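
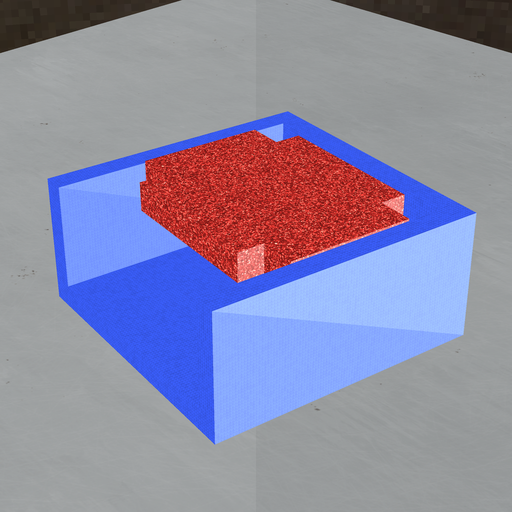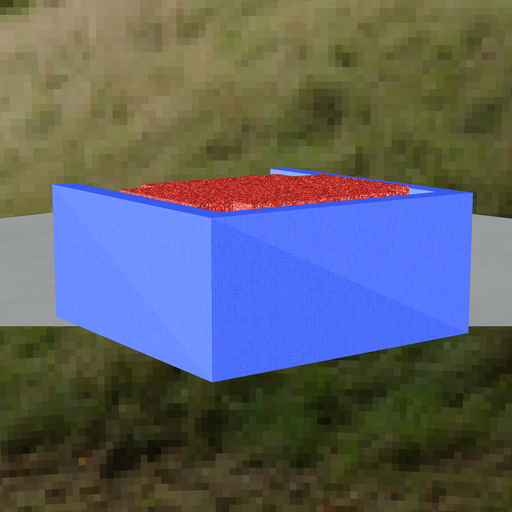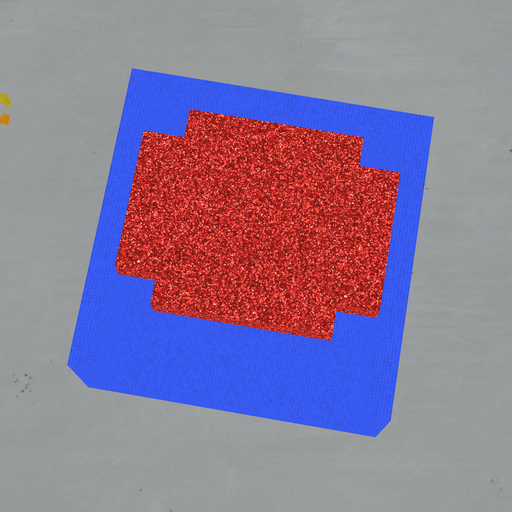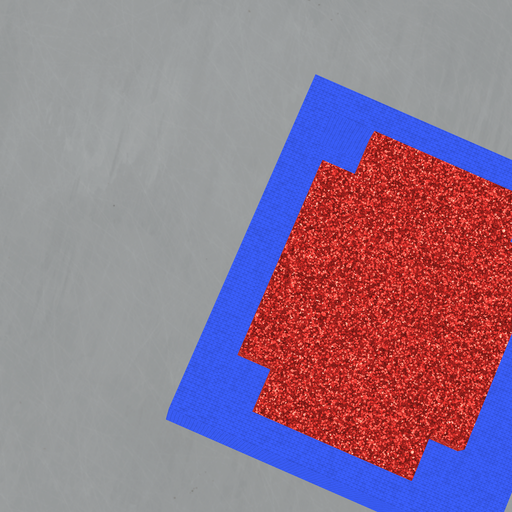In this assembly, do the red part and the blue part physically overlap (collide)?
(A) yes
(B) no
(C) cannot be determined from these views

(B) no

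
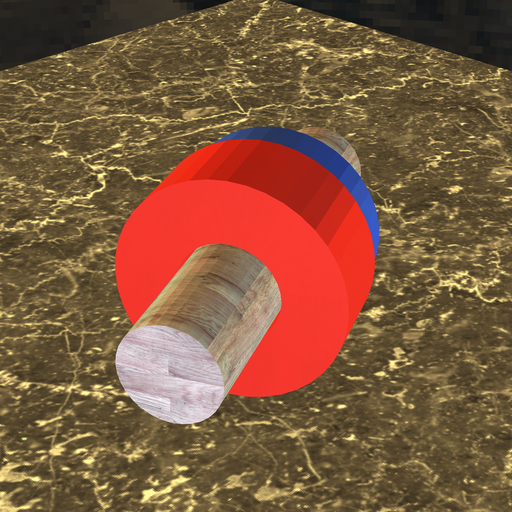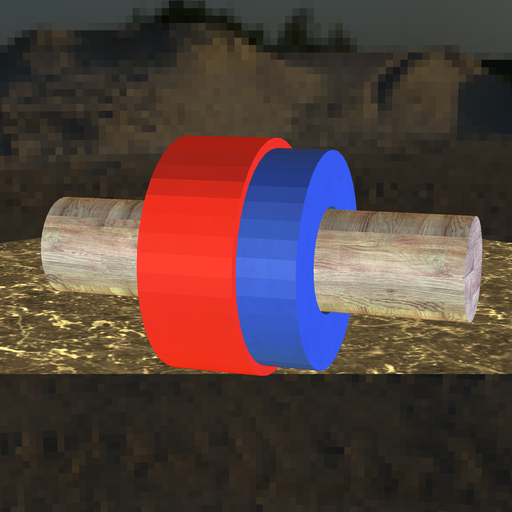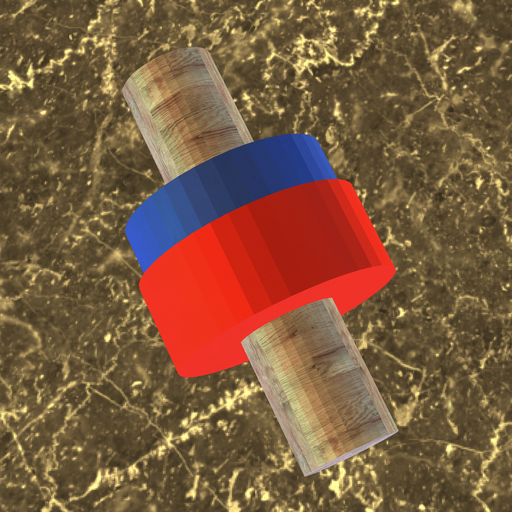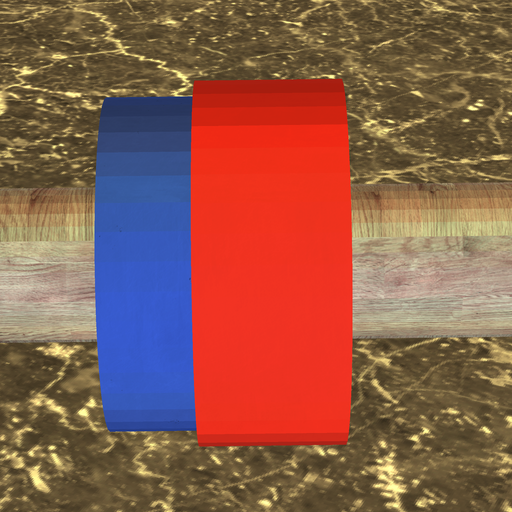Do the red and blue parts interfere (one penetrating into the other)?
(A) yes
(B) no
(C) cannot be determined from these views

(A) yes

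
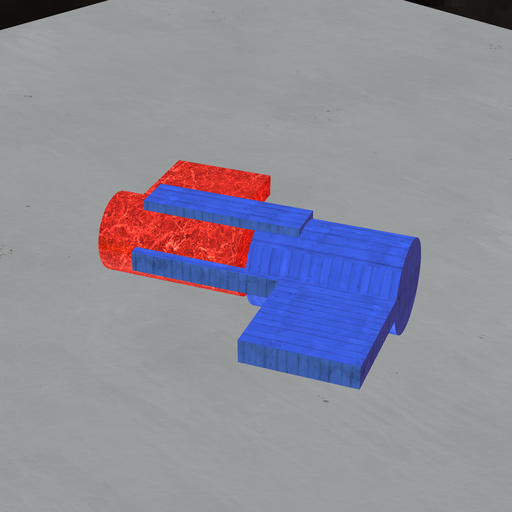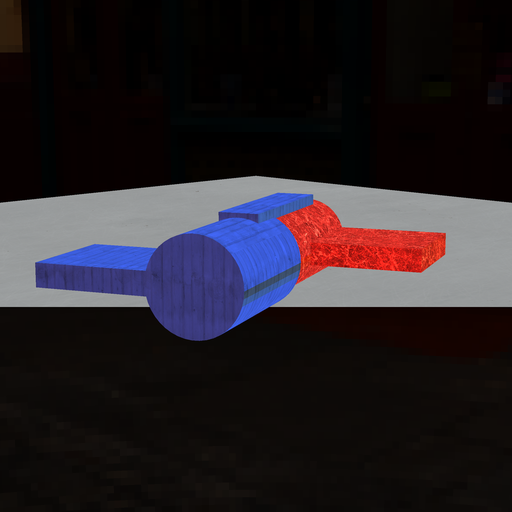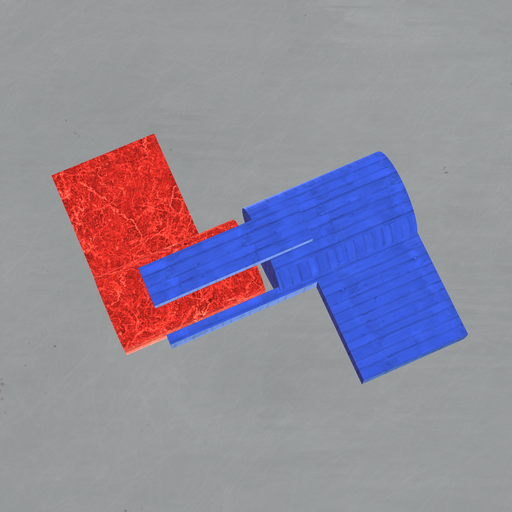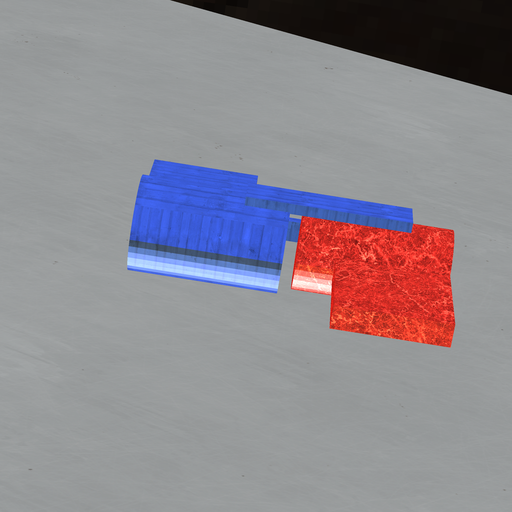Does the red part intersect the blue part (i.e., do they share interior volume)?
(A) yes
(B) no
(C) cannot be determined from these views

(B) no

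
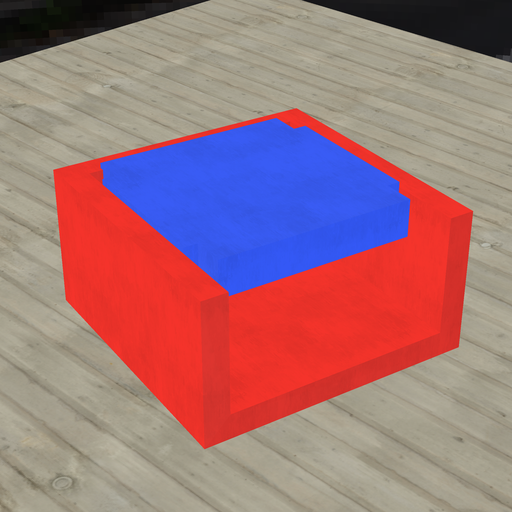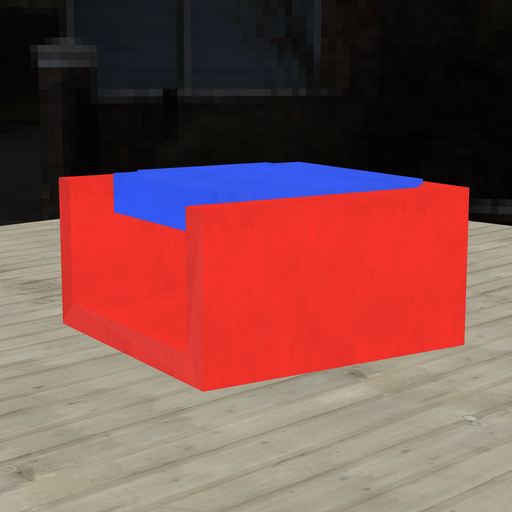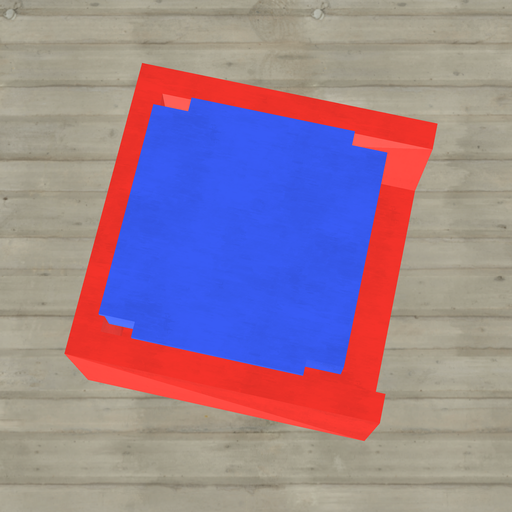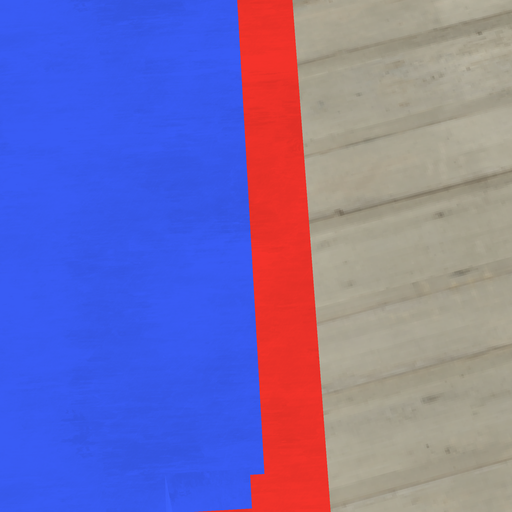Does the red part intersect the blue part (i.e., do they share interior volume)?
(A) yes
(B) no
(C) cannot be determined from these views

(A) yes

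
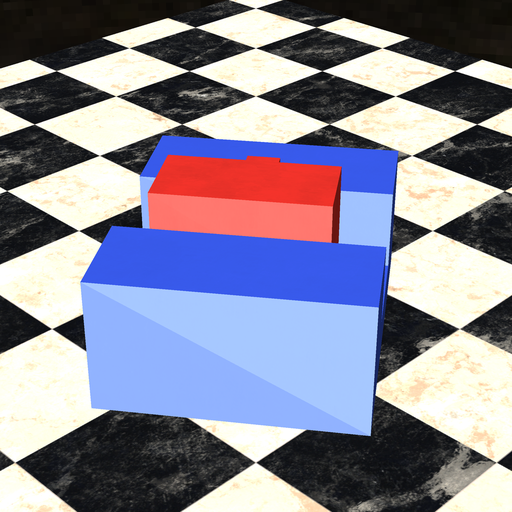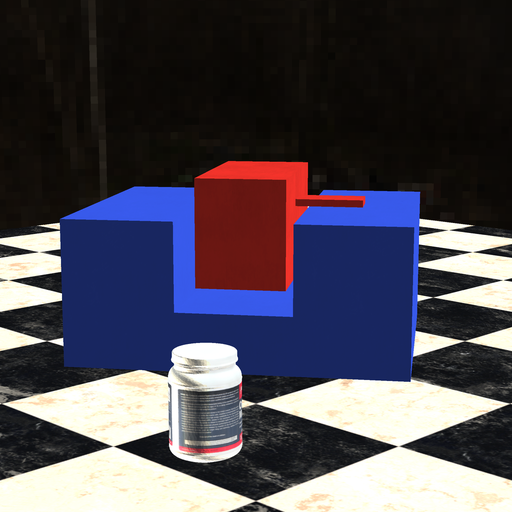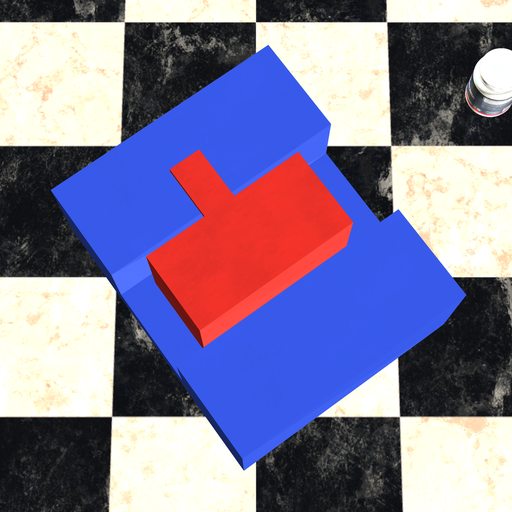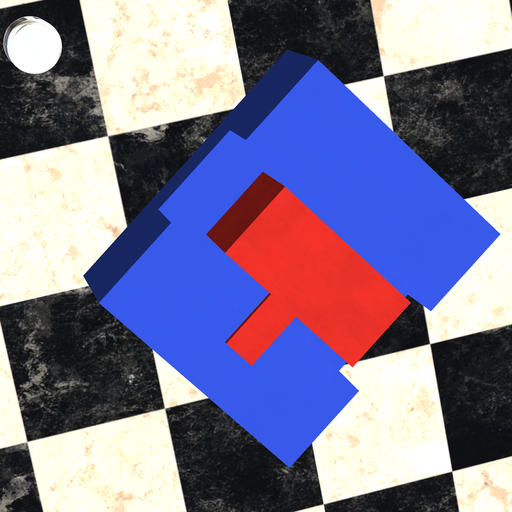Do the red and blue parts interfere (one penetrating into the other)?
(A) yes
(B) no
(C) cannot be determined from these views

(B) no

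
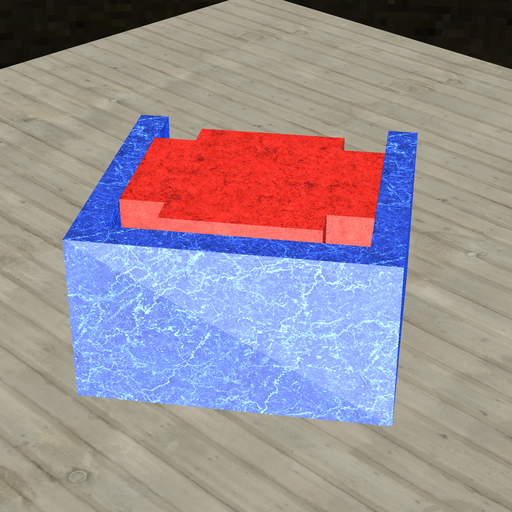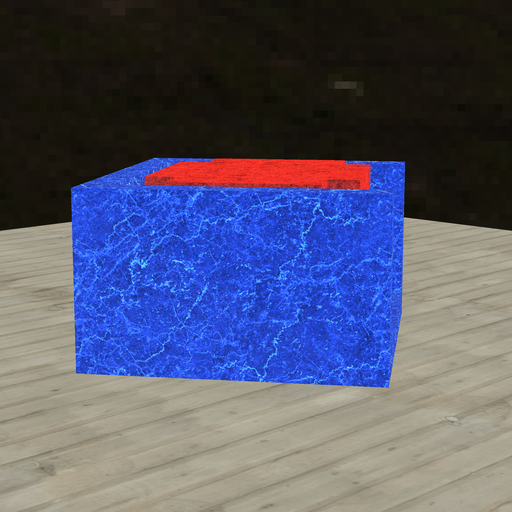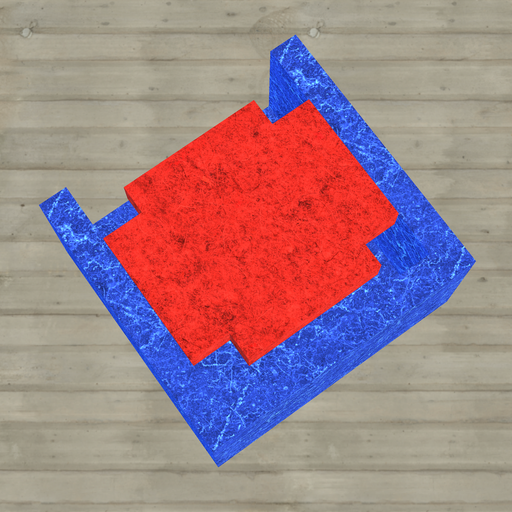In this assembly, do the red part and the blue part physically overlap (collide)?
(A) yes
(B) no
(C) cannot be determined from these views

(B) no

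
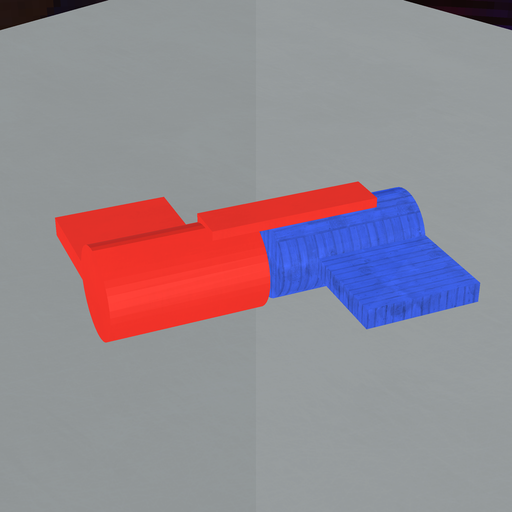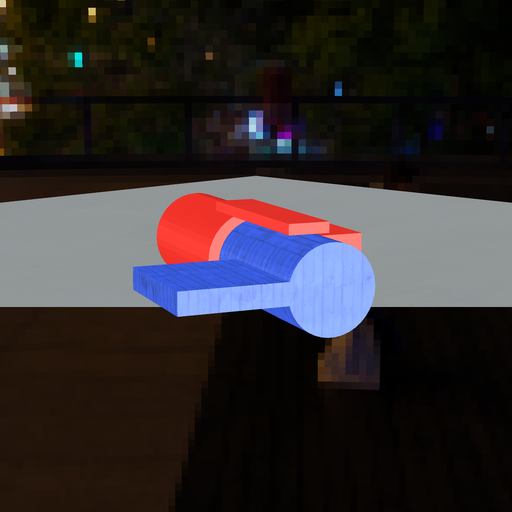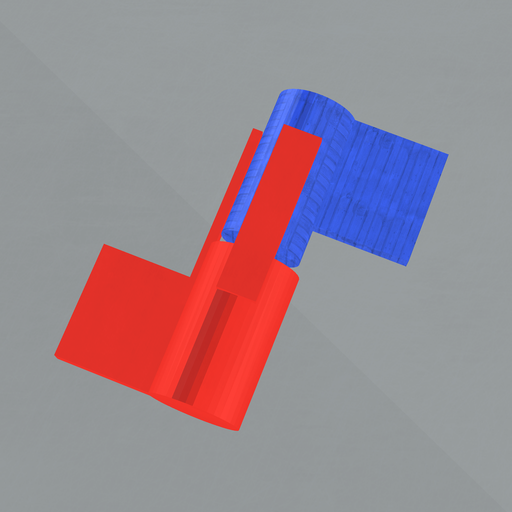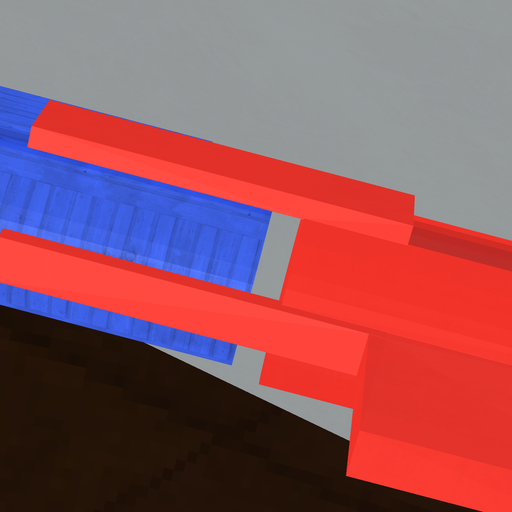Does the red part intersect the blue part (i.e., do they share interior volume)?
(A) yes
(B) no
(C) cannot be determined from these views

(B) no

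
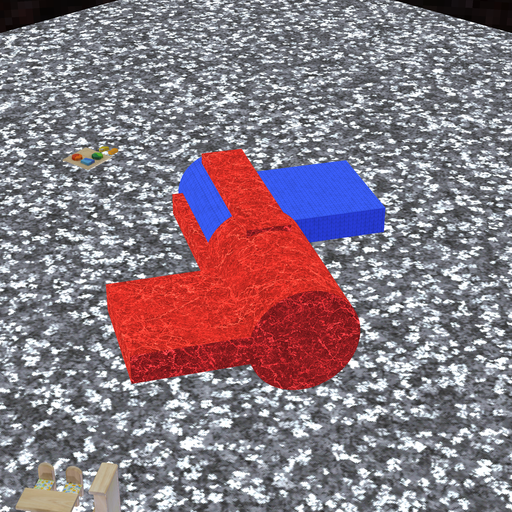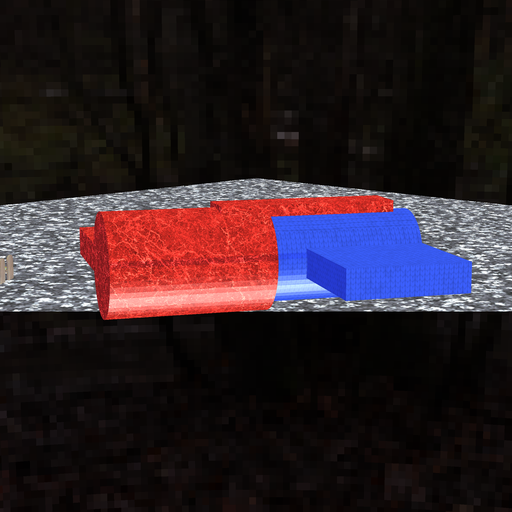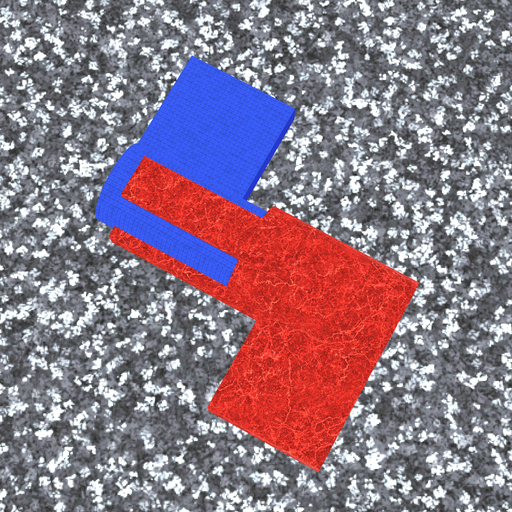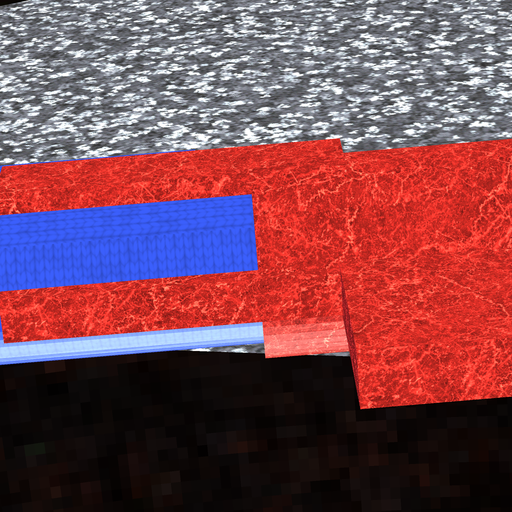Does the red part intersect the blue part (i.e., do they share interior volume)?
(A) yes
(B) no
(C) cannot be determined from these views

(A) yes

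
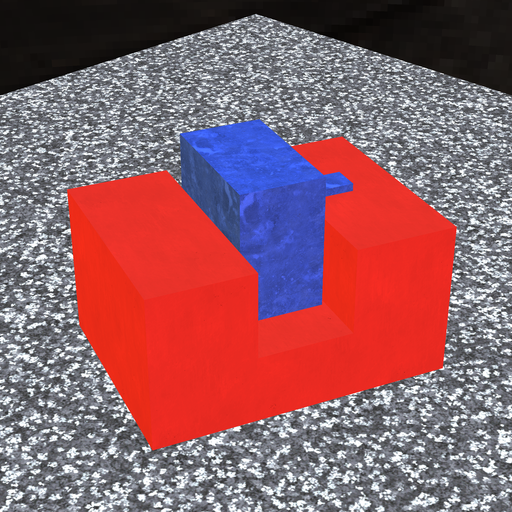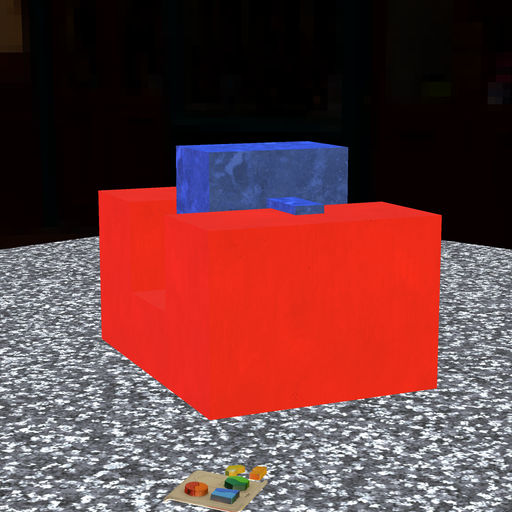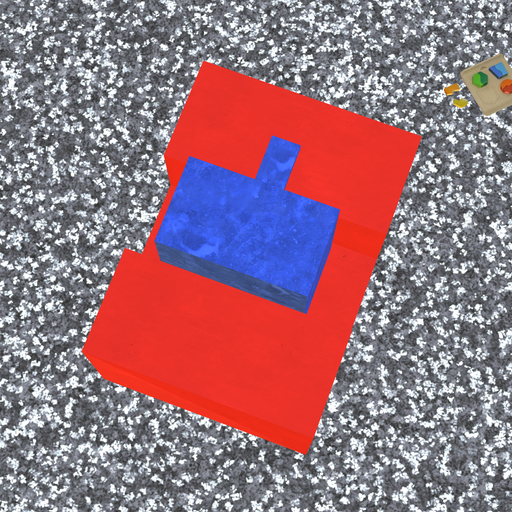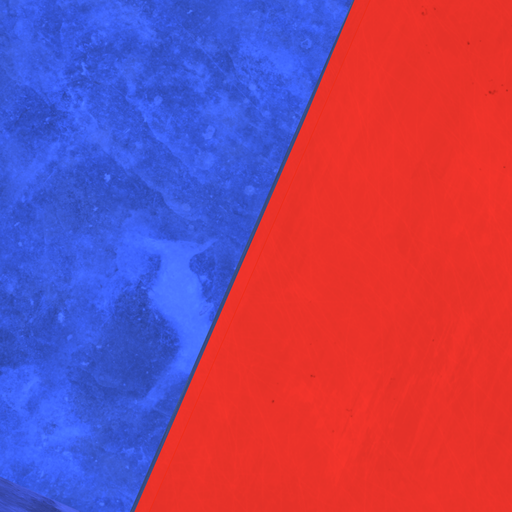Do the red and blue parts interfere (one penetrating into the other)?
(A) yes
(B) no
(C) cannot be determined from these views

(B) no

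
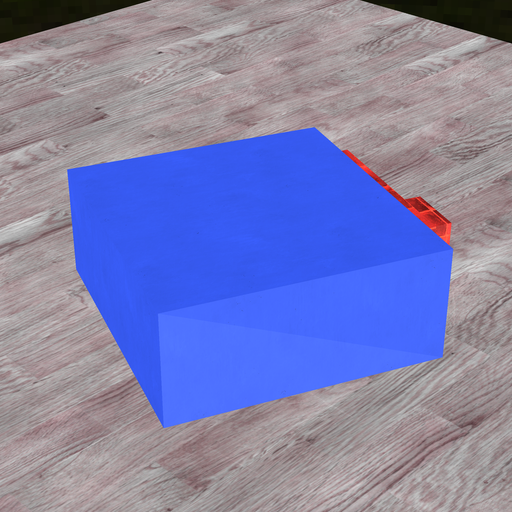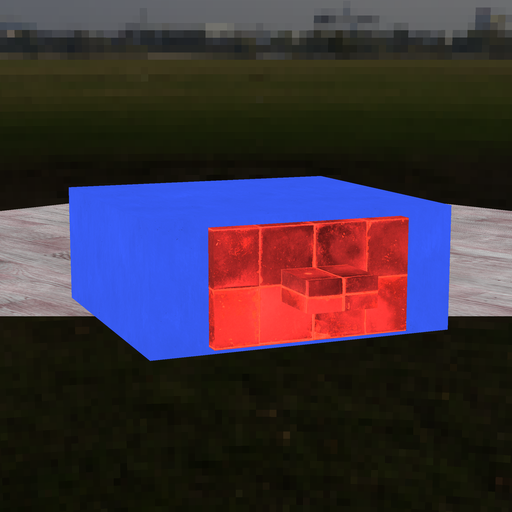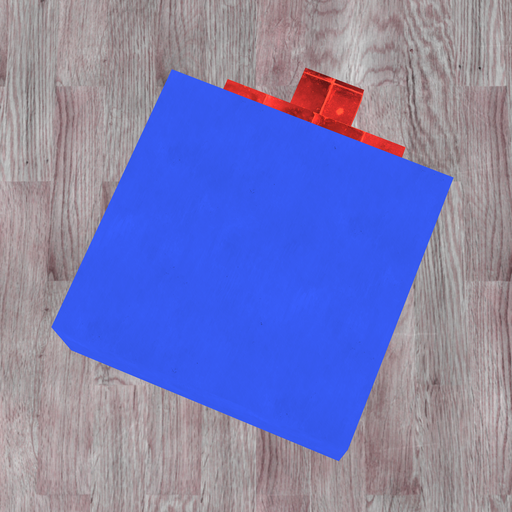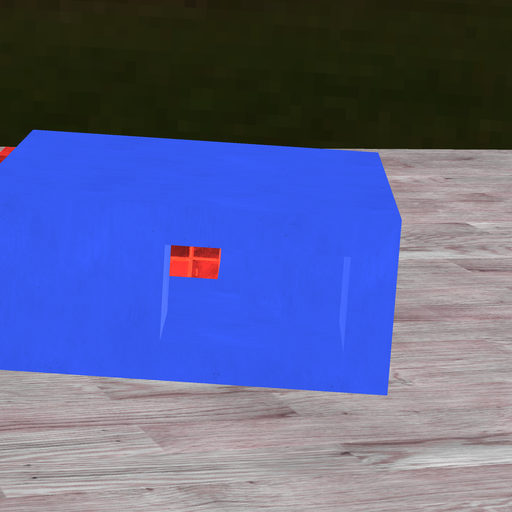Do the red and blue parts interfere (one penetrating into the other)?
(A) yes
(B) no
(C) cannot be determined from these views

(B) no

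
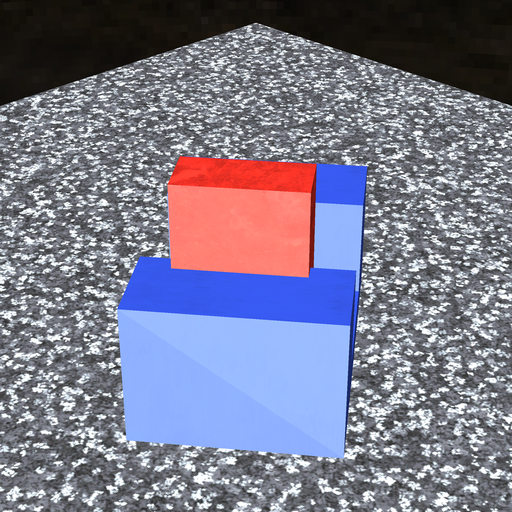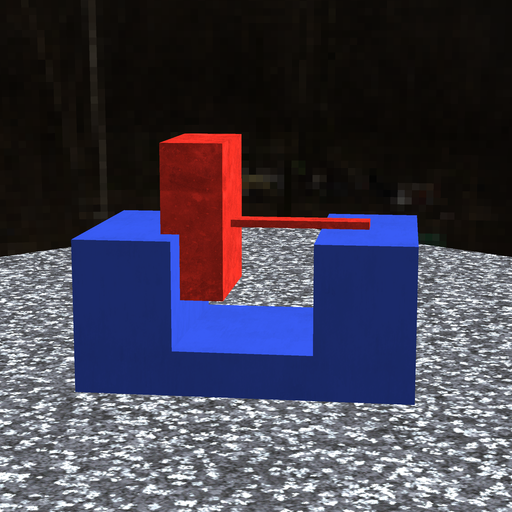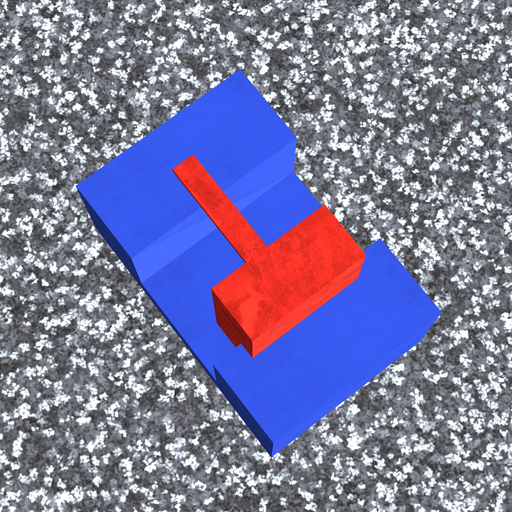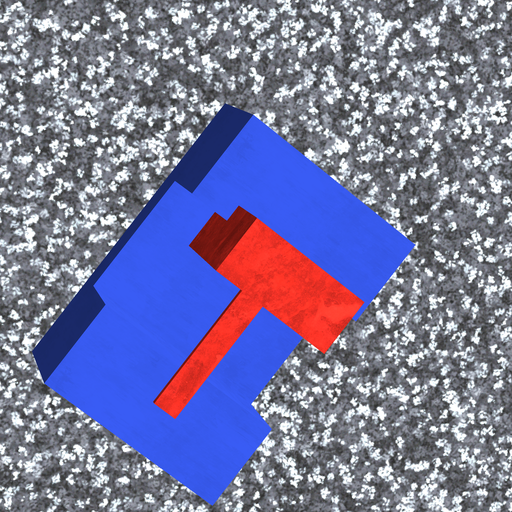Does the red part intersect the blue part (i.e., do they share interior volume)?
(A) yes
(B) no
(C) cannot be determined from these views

(A) yes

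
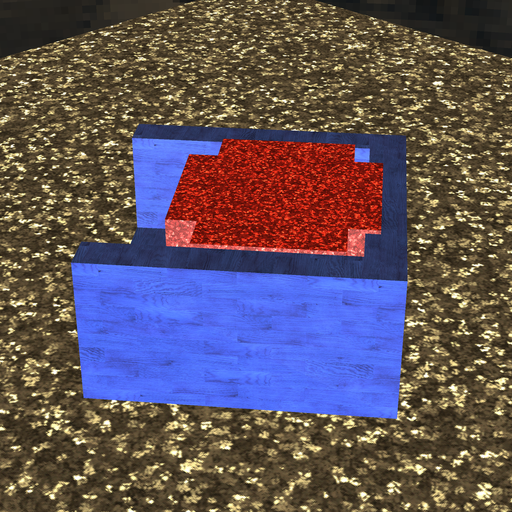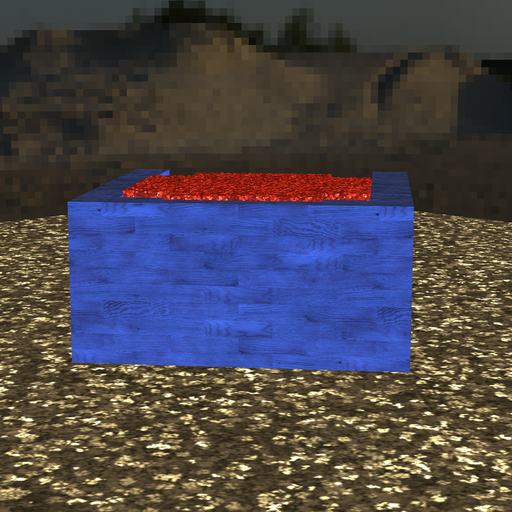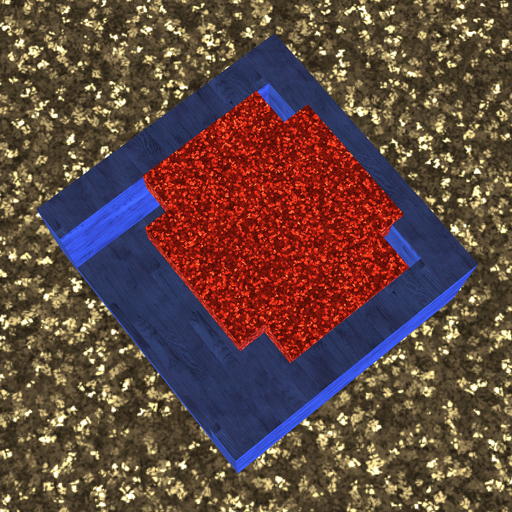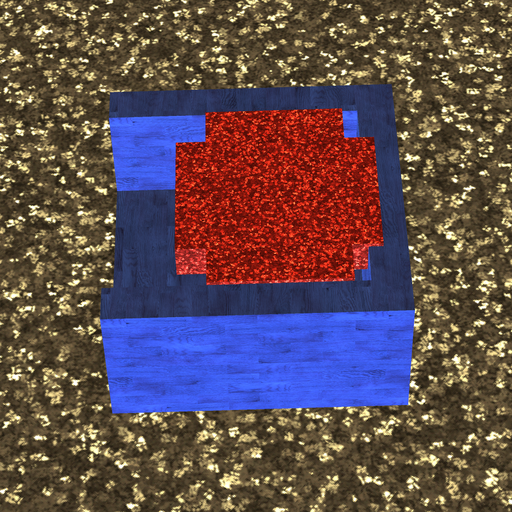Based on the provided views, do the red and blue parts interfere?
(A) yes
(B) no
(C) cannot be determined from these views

(A) yes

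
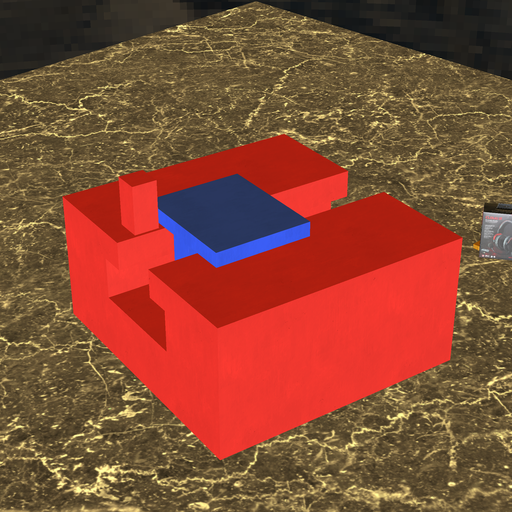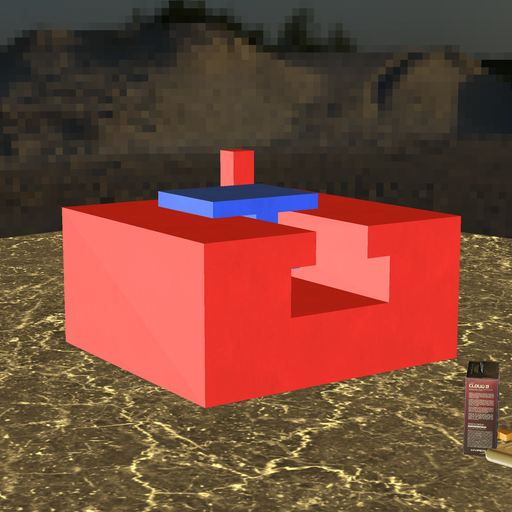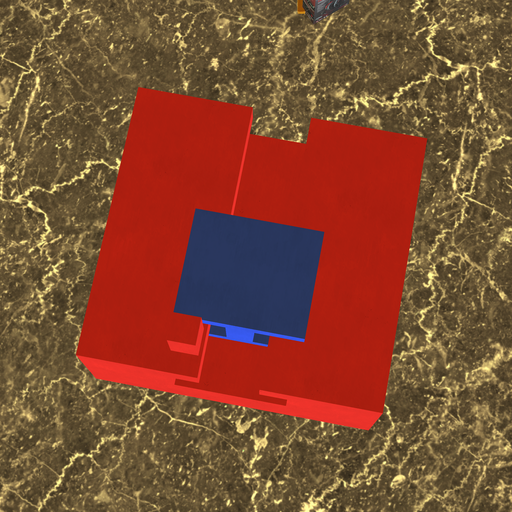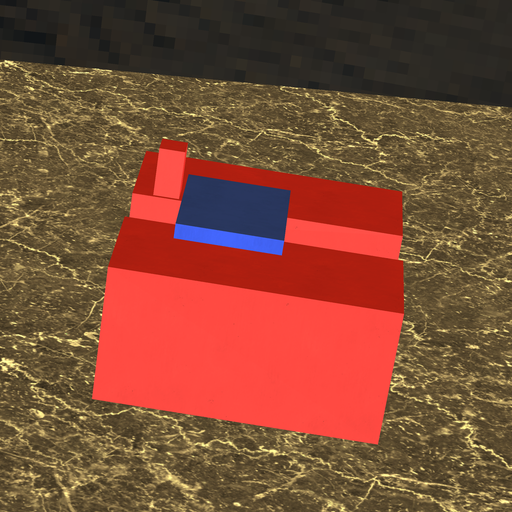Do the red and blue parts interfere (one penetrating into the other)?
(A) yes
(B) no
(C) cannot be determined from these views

(B) no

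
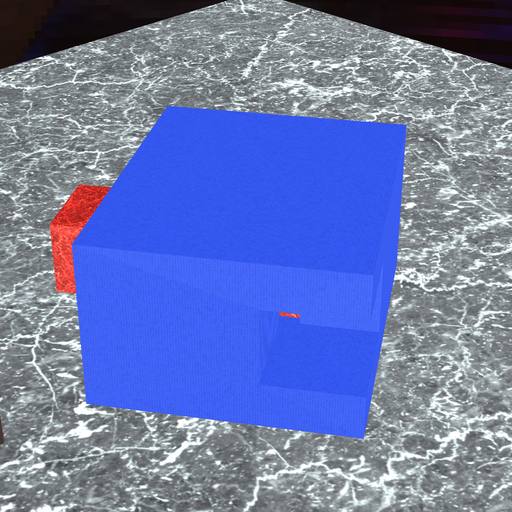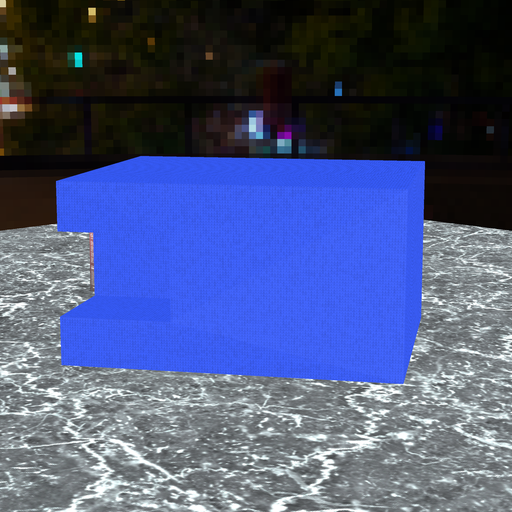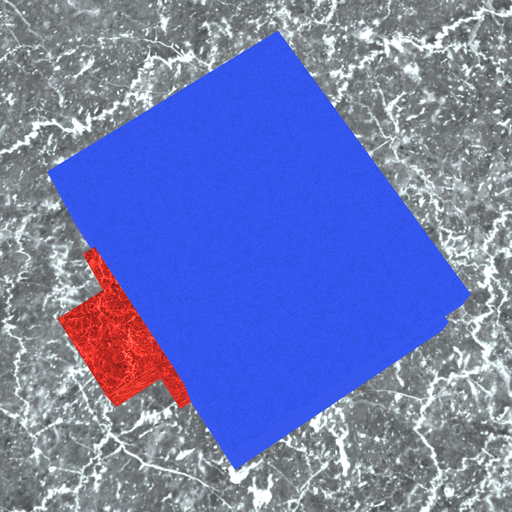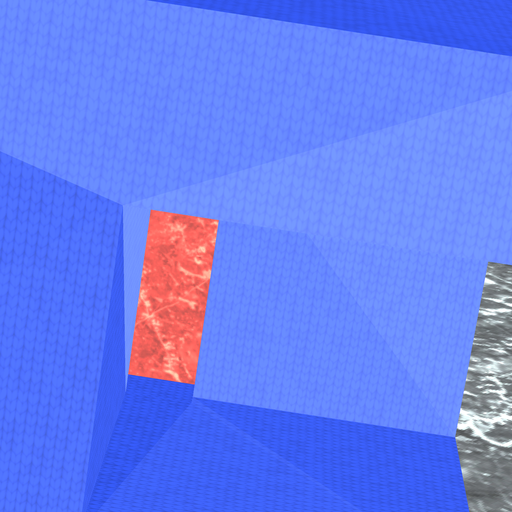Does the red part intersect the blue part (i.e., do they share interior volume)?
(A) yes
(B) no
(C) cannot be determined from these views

(A) yes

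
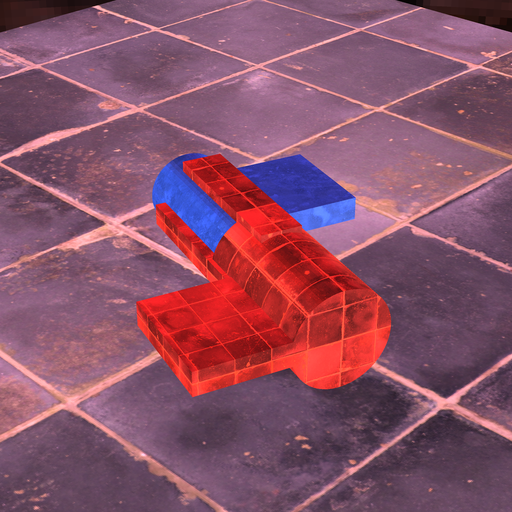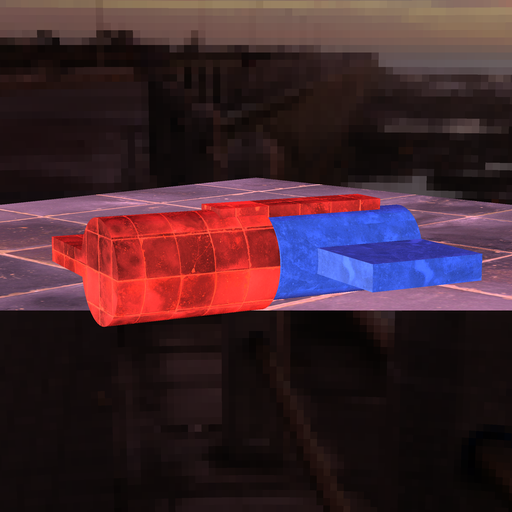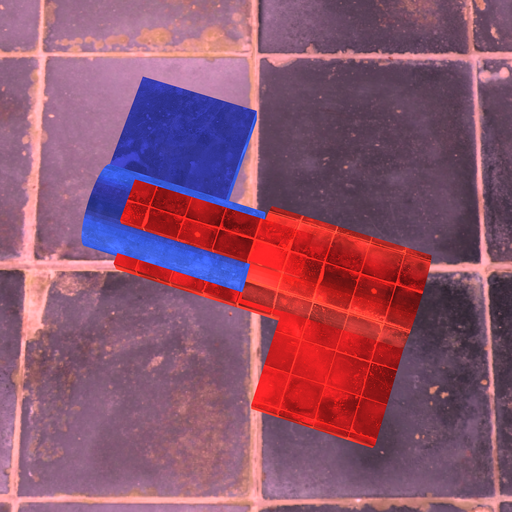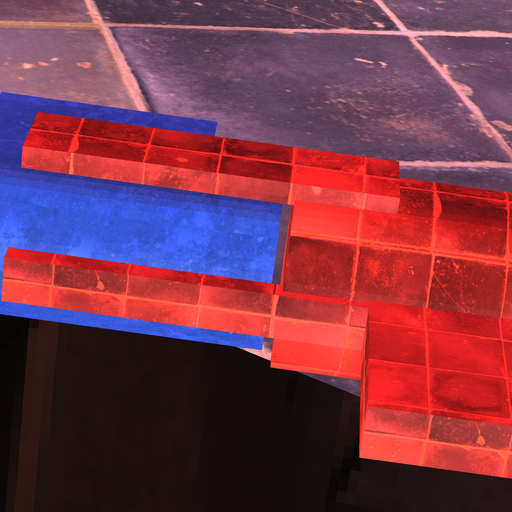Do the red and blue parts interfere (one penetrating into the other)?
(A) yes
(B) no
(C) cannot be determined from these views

(B) no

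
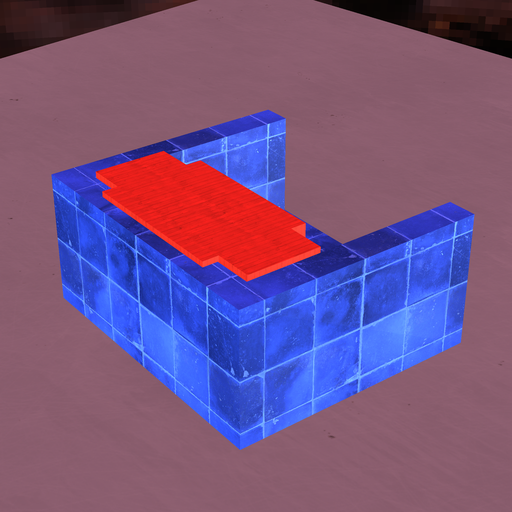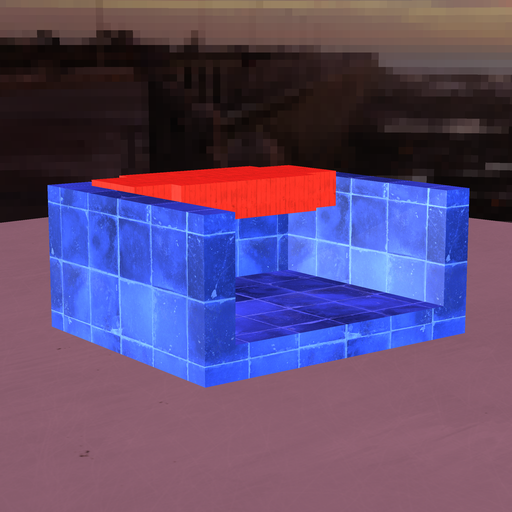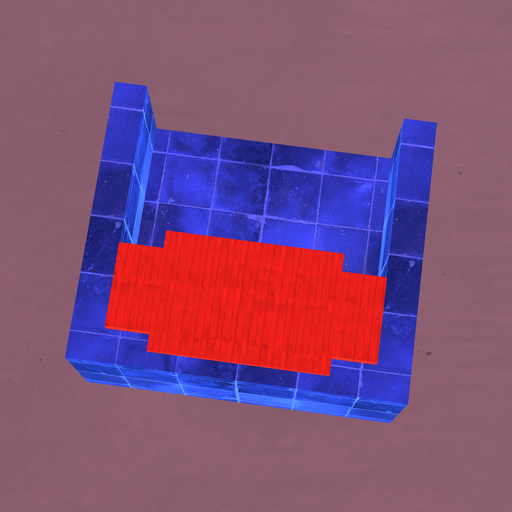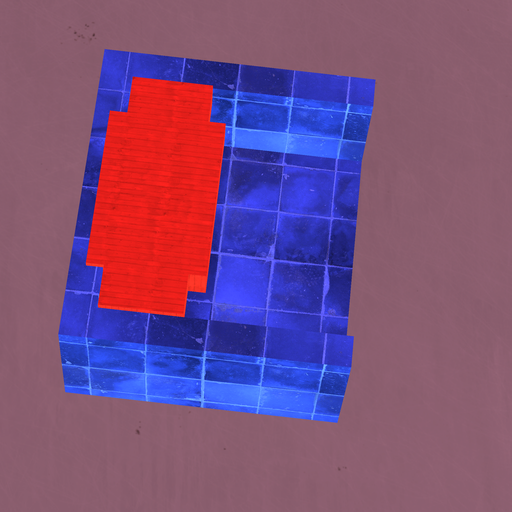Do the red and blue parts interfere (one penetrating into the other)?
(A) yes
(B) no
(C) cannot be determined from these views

(A) yes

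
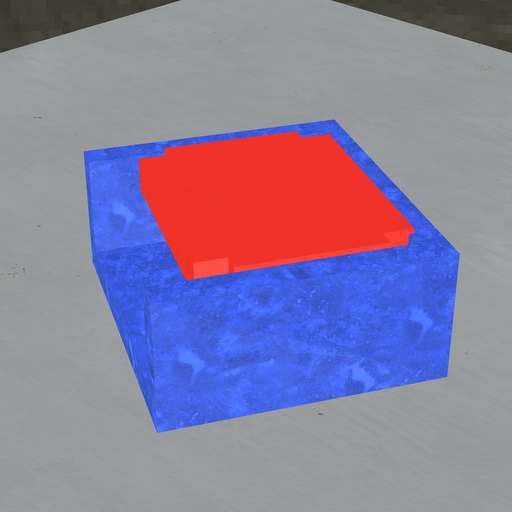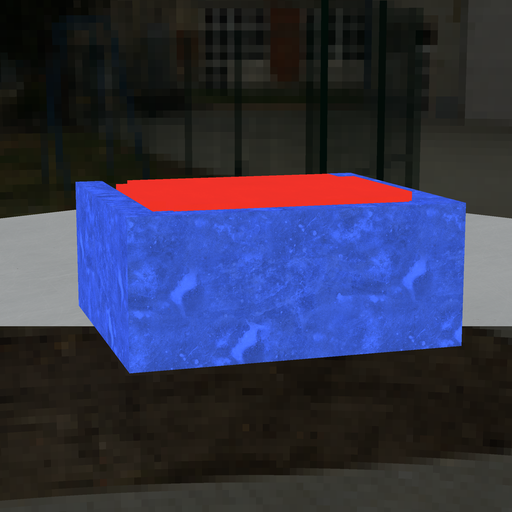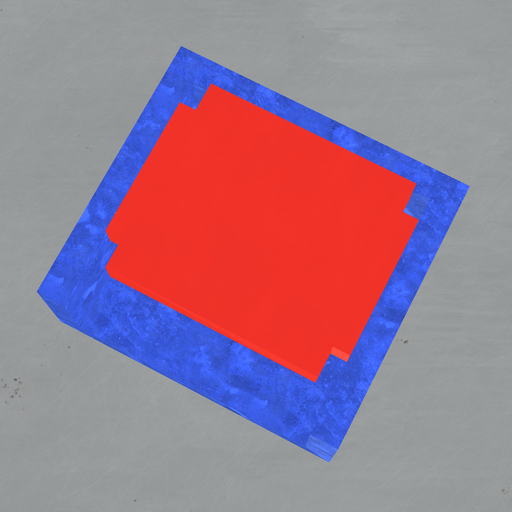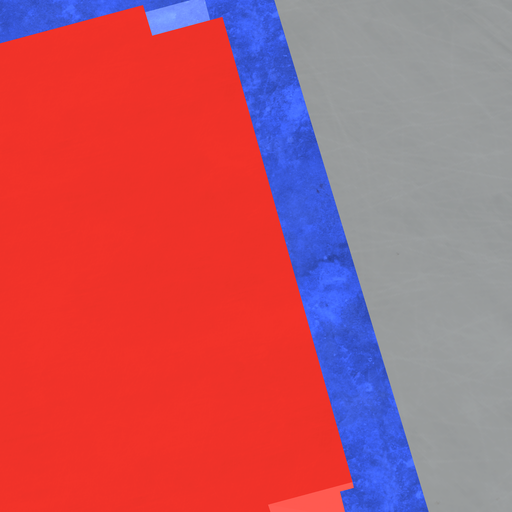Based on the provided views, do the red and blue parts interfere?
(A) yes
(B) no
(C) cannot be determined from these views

(A) yes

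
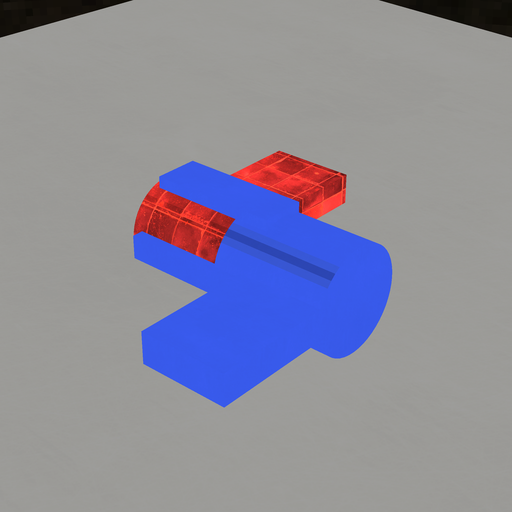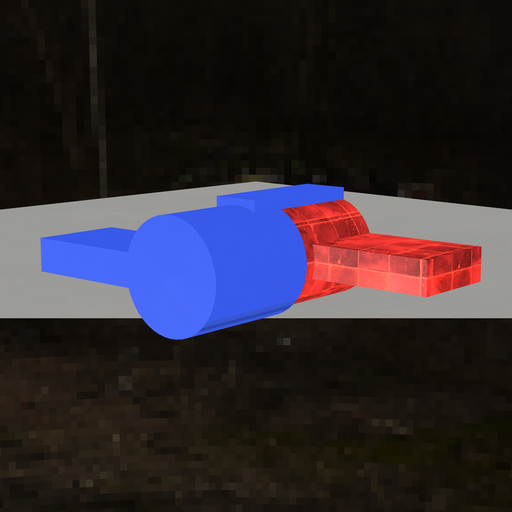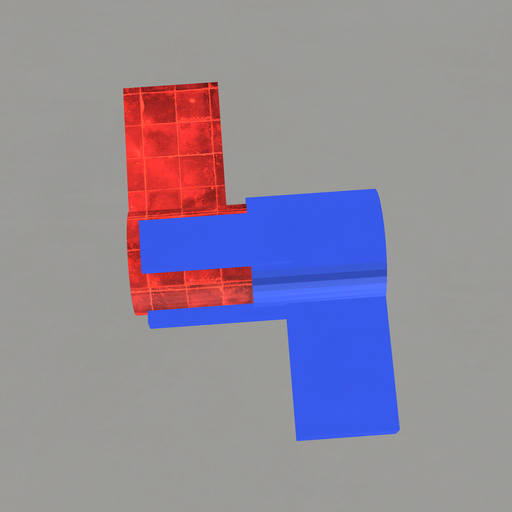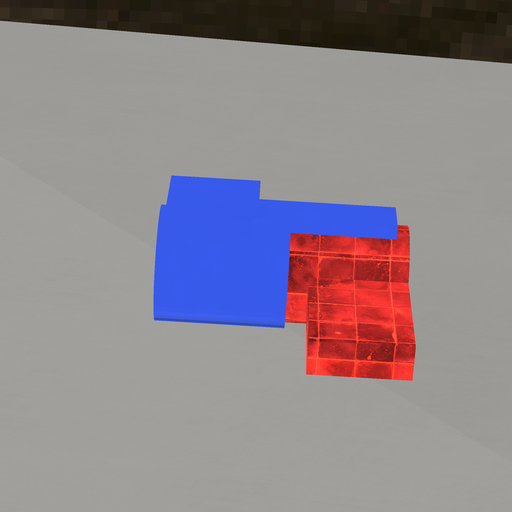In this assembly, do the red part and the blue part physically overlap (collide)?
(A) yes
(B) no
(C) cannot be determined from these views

(A) yes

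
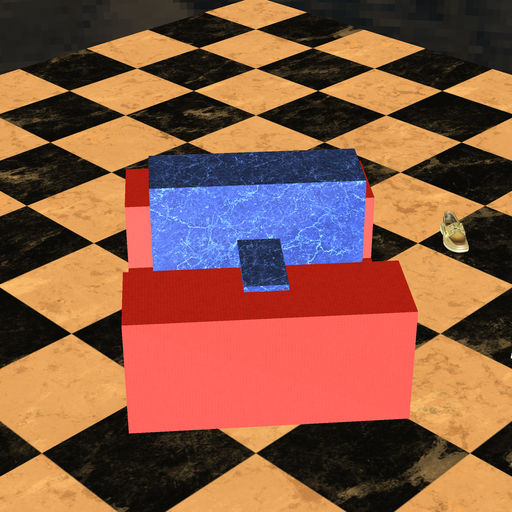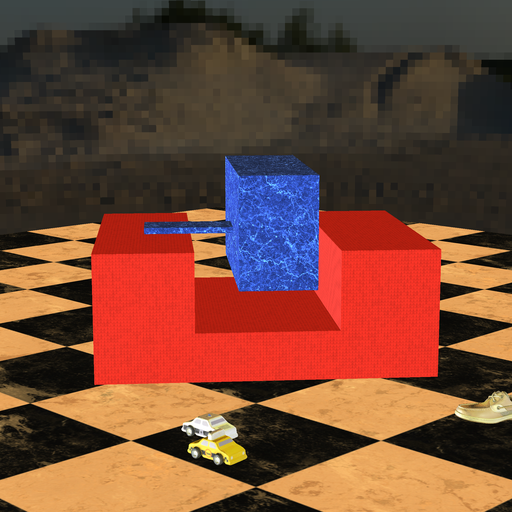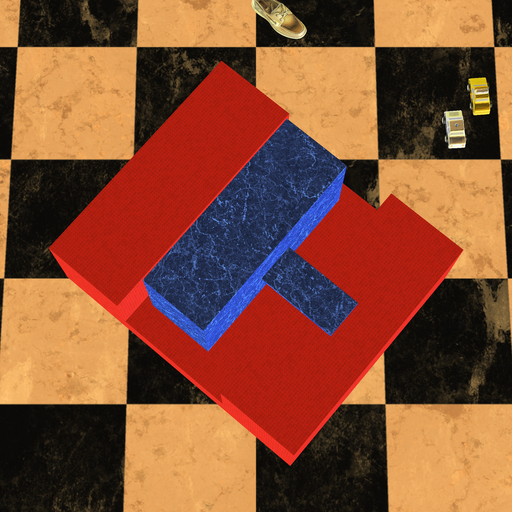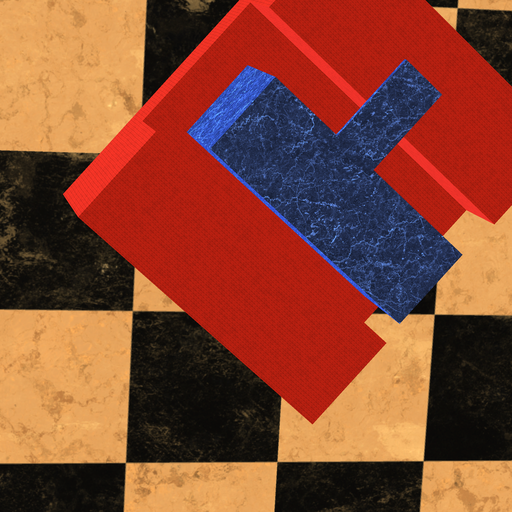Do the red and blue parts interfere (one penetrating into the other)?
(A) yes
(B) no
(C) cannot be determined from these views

(B) no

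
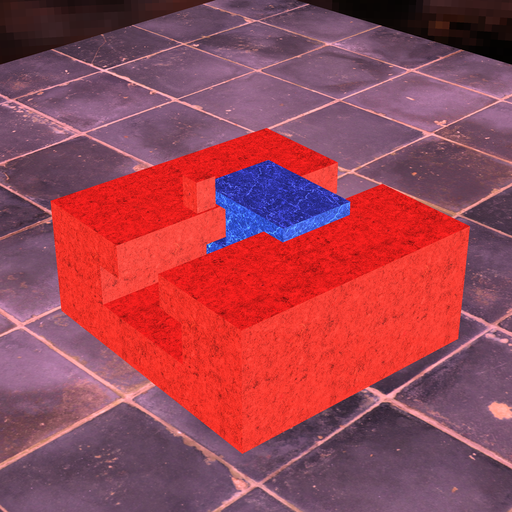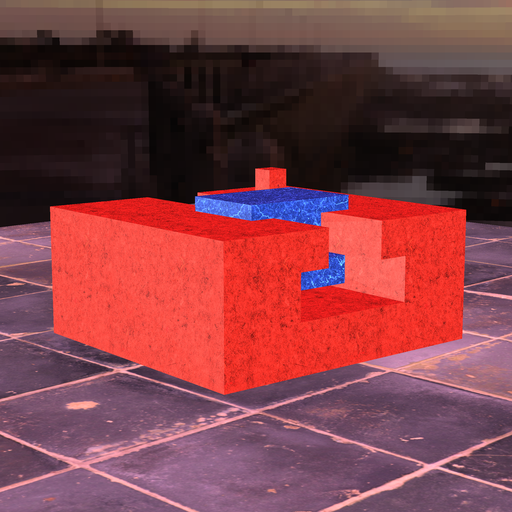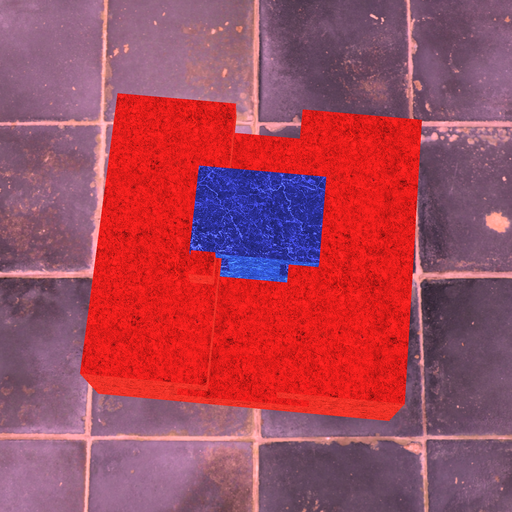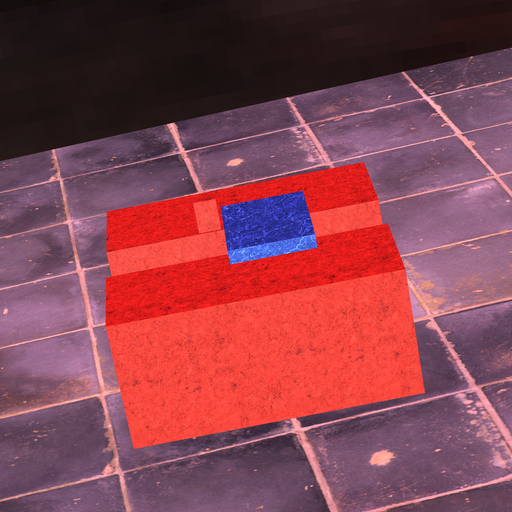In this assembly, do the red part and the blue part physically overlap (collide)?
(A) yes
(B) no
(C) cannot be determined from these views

(B) no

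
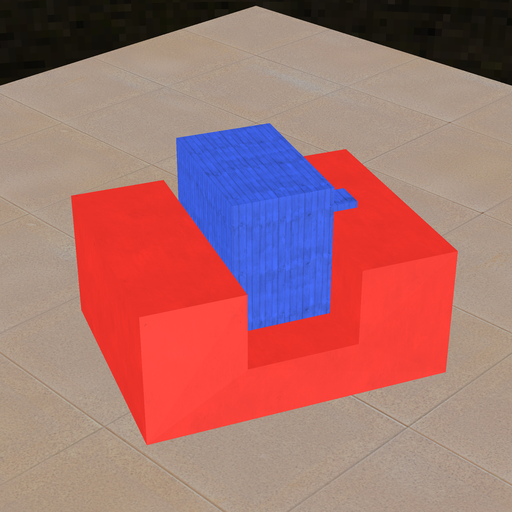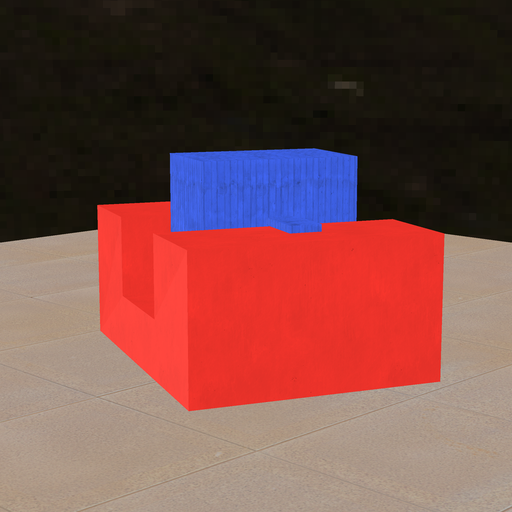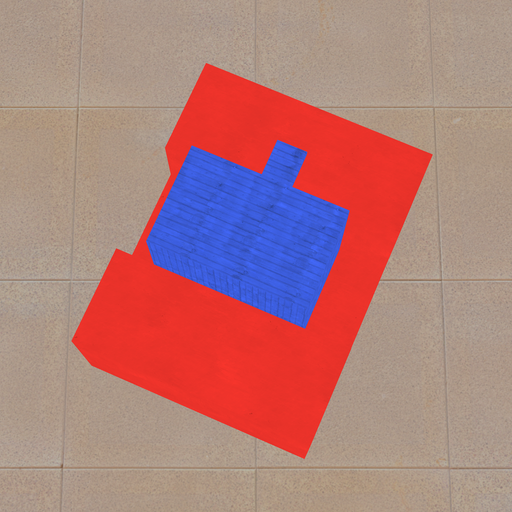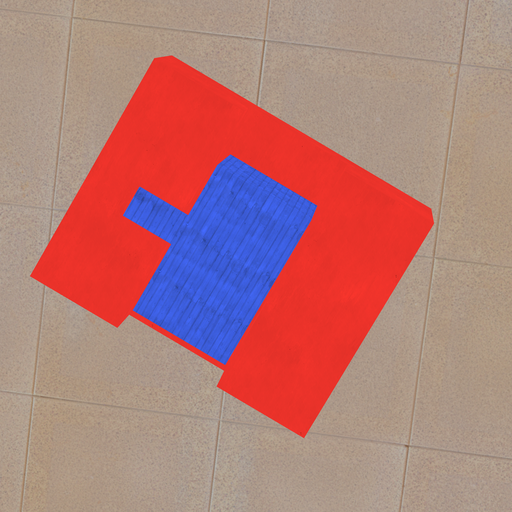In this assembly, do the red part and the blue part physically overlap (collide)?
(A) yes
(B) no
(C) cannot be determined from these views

(B) no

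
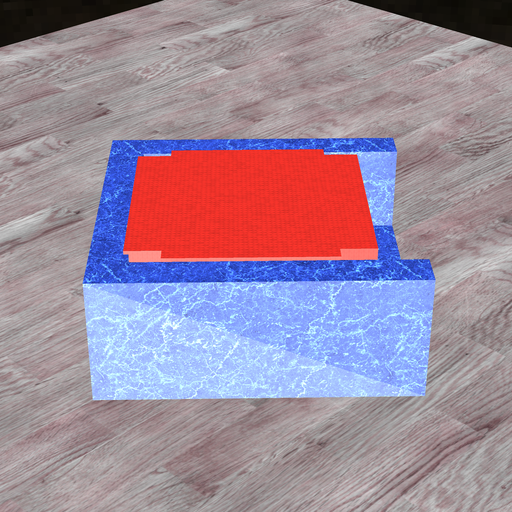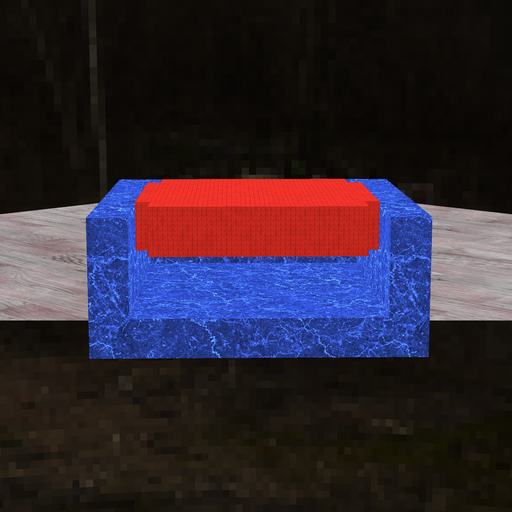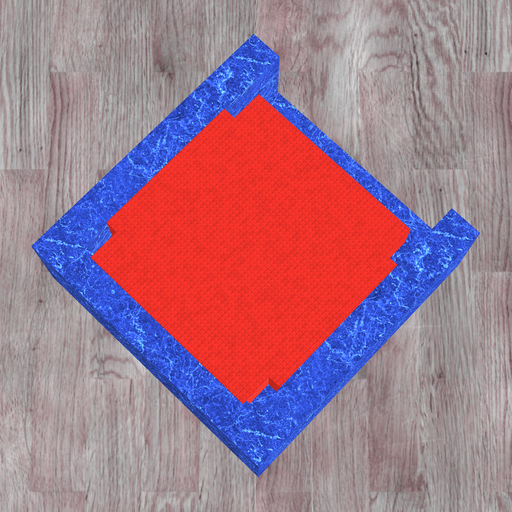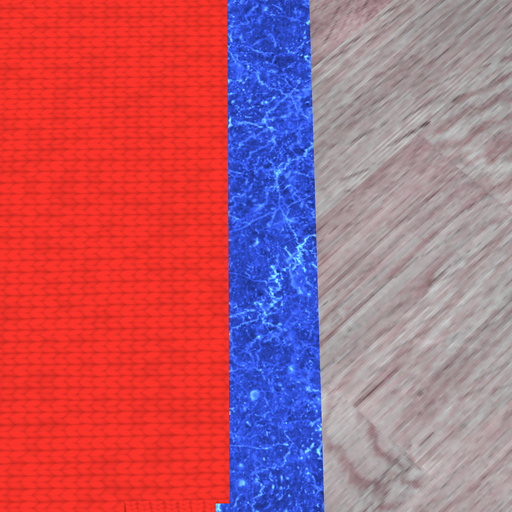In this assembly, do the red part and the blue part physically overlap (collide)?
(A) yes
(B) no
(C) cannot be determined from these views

(A) yes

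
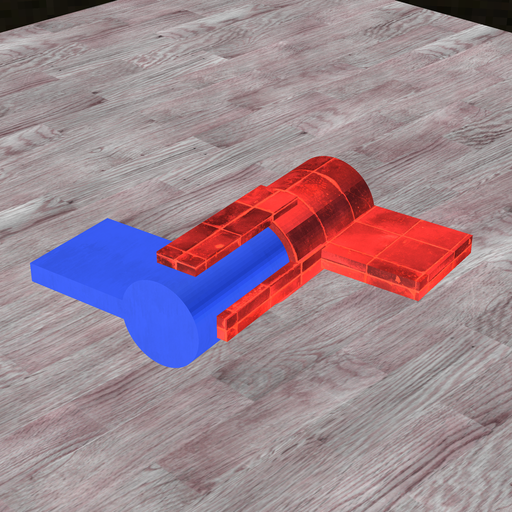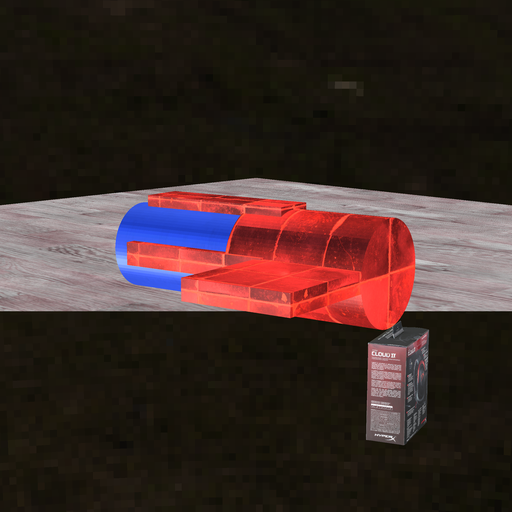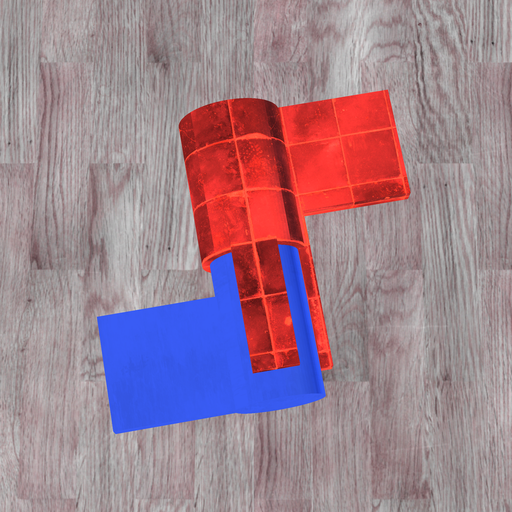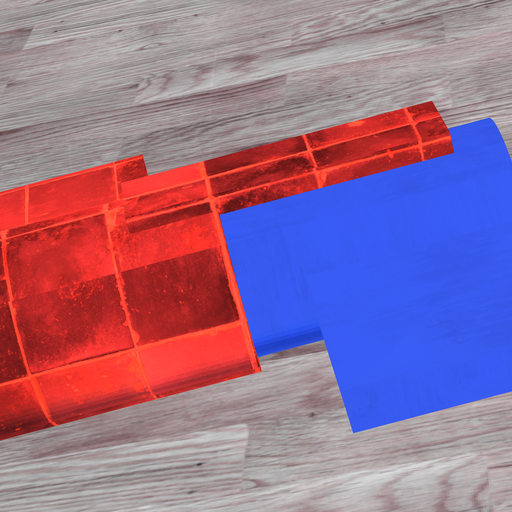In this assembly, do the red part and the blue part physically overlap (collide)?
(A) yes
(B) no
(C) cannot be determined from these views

(A) yes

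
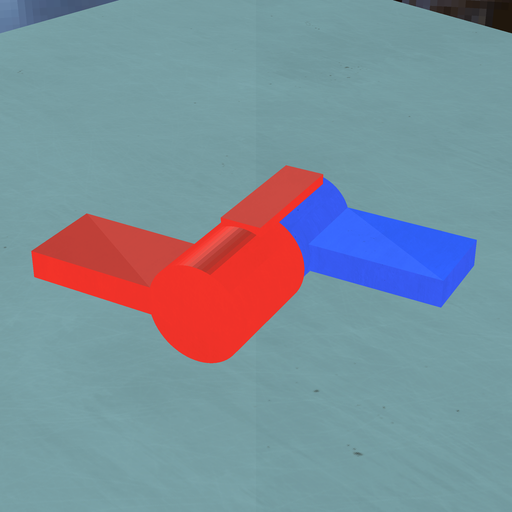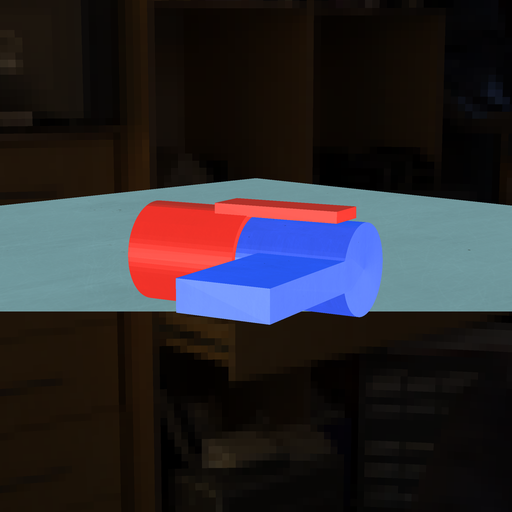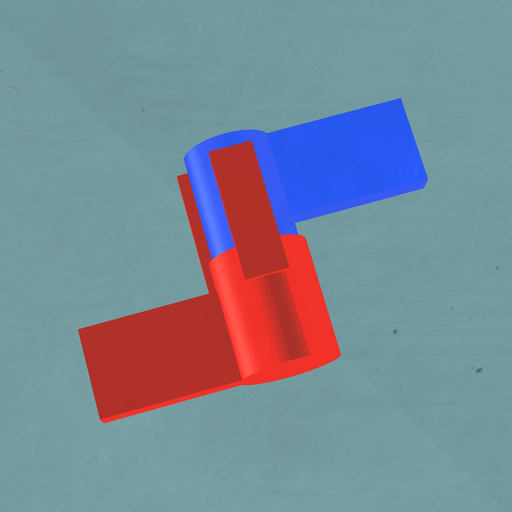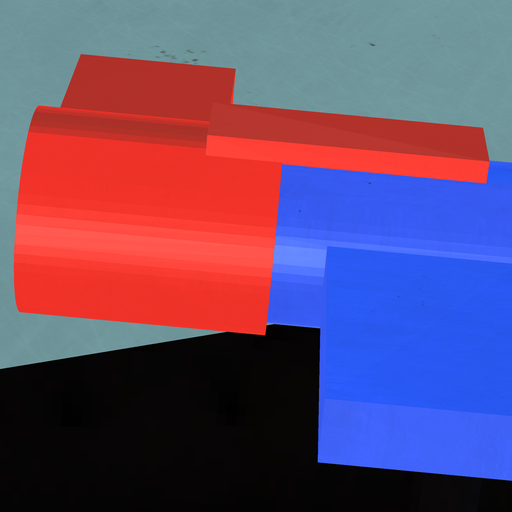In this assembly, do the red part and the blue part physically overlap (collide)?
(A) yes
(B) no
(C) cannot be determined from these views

(A) yes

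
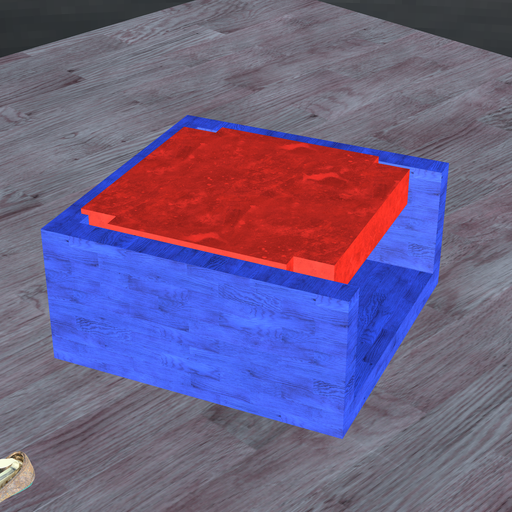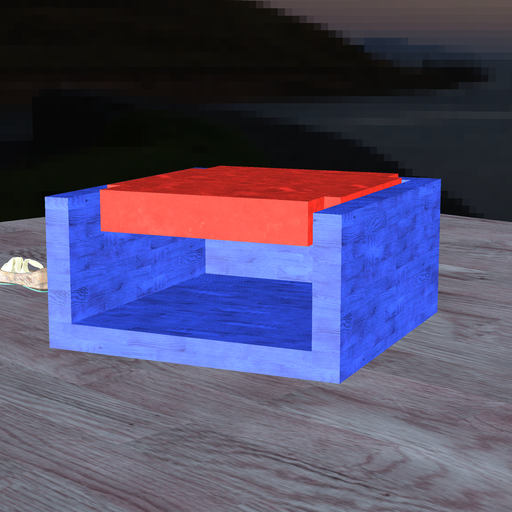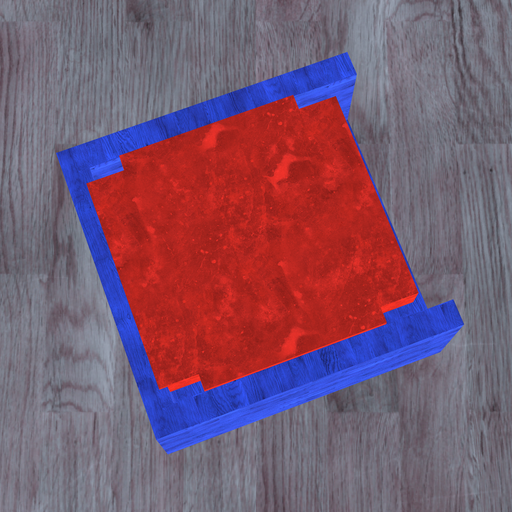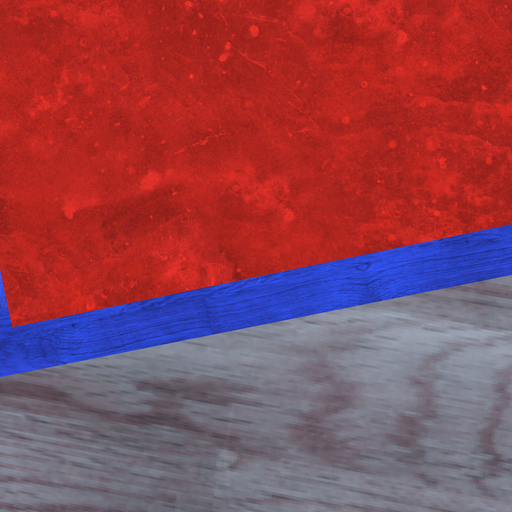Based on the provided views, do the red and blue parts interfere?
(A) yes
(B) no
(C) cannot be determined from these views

(A) yes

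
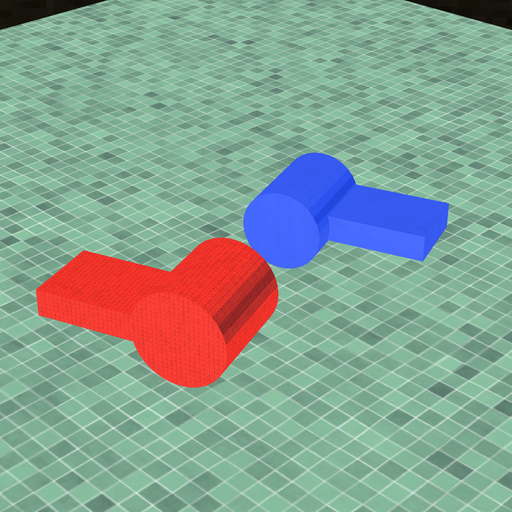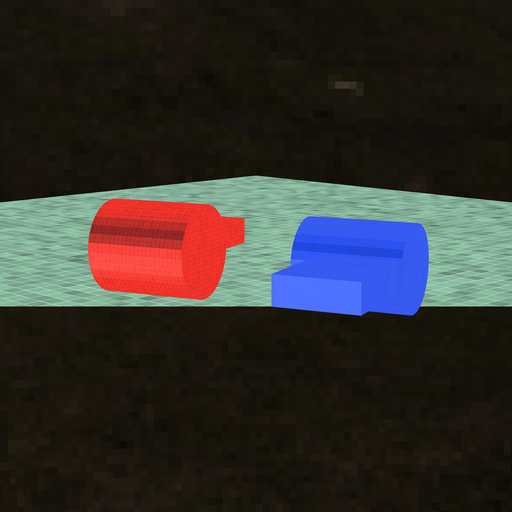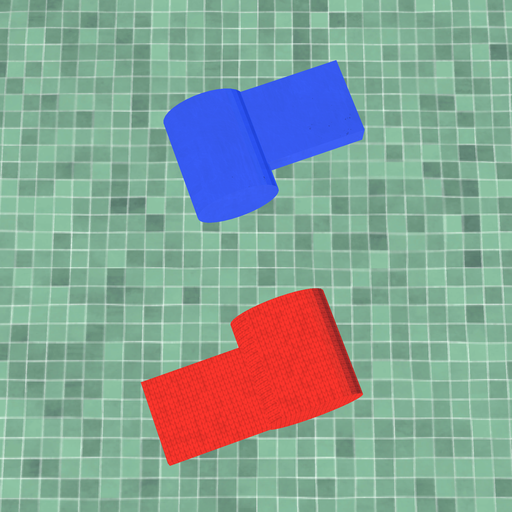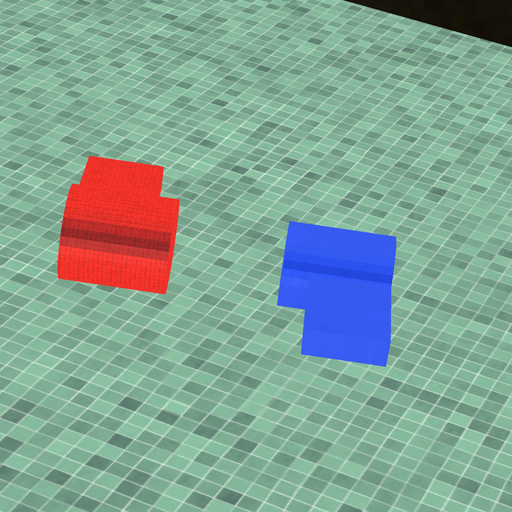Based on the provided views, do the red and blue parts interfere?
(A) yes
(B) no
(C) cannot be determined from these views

(B) no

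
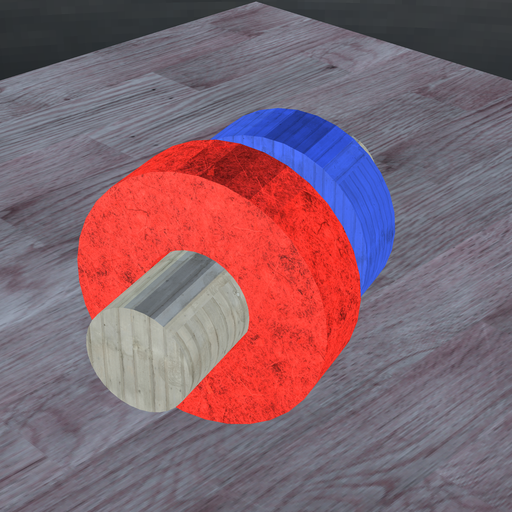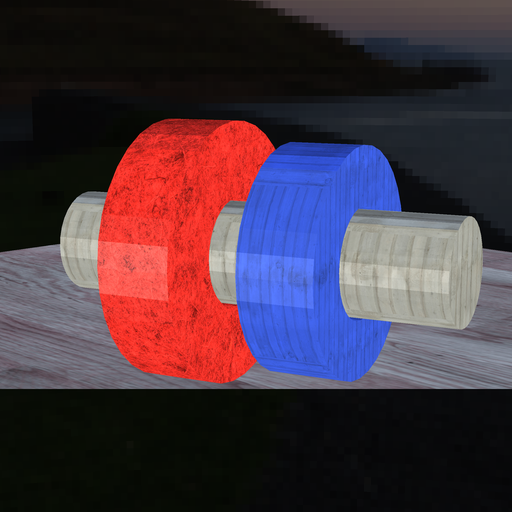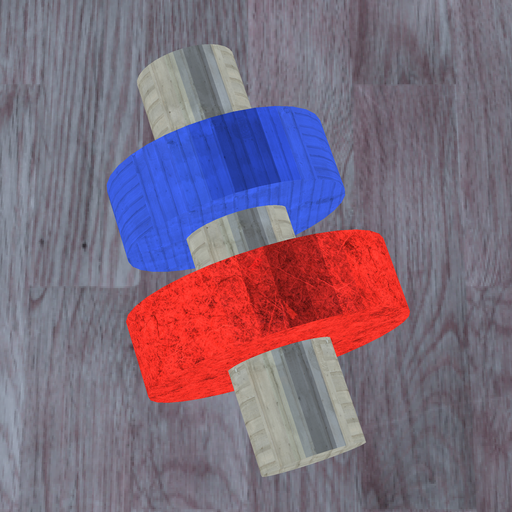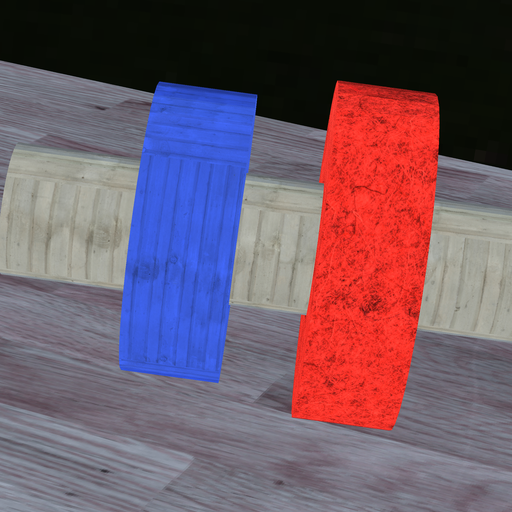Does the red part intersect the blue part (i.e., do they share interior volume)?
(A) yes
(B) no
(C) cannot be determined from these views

(B) no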